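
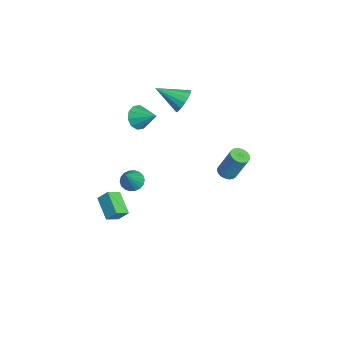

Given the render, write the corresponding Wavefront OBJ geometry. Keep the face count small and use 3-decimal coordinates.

v 3.416 -3.745 -1.862
v 2.165 -4.055 -1.219
v 3.602 -3.221 -1.245
v 2.351 -3.532 -0.603
v 3.809 -4.408 -1.417
v 2.558 -4.719 -0.775
v 3.995 -3.885 -0.801
v 2.744 -4.195 -0.158
v -3.442 -1.838 0.441
v -2.839 -1.994 -0.076
v -2.618 -0.962 1.139
v -3.099 -1.606 -0.255
v -3.49 -1.306 -0.168
v -3.863 -1.21 0.151
v -4.076 -1.353 0.581
v -4.046 -1.681 0.958
v -3.785 -2.069 1.137
v -3.394 -2.369 1.051
v -3.021 -2.466 0.731
v -2.809 -2.323 0.301
v -3.141 0.591 1.788
v -2.668 0.767 2.435
v -3.699 -0.871 2.592
v -3.01 0.942 2.518
v -3.381 1.037 2.433
v -3.697 1.03 2.201
v -3.886 0.923 1.874
v -3.904 0.739 1.527
v -3.747 0.522 1.241
v -3.452 0.321 1.079
v -3.085 0.181 1.08
v -2.731 0.136 1.243
v -2.471 0.195 1.531
v -2.364 0.344 1.878
v -2.435 0.551 2.204
v 1.661 -2.803 -0.372
v 2.149 -2.984 -0.778
v 2.739 -3.277 1.132
v 2.206 -2.7 -0.73
v 2.156 -2.437 -0.611
v 2.007 -2.246 -0.444
v 1.79 -2.165 -0.264
v 1.548 -2.211 -0.104
v 1.328 -2.374 0.002
v 1.174 -2.622 0.034
v 1.116 -2.906 -0.014
v 1.167 -3.169 -0.134
v 1.315 -3.36 -0.3
v 1.532 -3.441 -0.481
v 1.775 -3.395 -0.64
v 1.995 -3.232 -0.746
v -2.902 2.992 -4.465
v -2.34 2.822 -4.525
v -1.956 3.478 -2.795
v -2.518 3.648 -2.735
v -2.331 3.036 -4.609
v -1.948 3.693 -2.878
v -2.409 3.244 -4.67
v -2.026 3.9 -2.94
v -2.562 3.413 -4.7
v -2.179 4.07 -2.97
v -2.767 3.518 -4.695
v -2.383 4.175 -2.964
v -2.992 3.543 -4.654
v -2.608 4.2 -2.924
v -3.204 3.484 -4.585
v -2.82 4.141 -2.855
v -3.369 3.35 -4.498
v -2.985 4.007 -2.767
v -3.464 3.162 -4.405
v -3.08 3.818 -2.675
v -3.472 2.947 -4.322
v -3.089 3.604 -2.591
v -3.394 2.74 -4.26
v -3.011 3.396 -2.53
v -3.241 2.57 -4.23
v -2.858 3.227 -2.5
v -3.037 2.465 -4.236
v -2.653 3.122 -2.505
v -2.812 2.44 -4.276
v -2.428 3.097 -2.546
v -2.6 2.499 -4.345
v -2.216 3.156 -2.615
v -2.435 2.633 -4.433
v -2.051 3.29 -2.702
f 2 4 1
f 5 2 1
f 1 4 3
f 3 5 1
f 2 8 4
f 6 2 5
f 6 8 2
f 4 8 3
f 7 5 3
f 3 8 7
f 7 6 5
f 8 6 7
f 10 9 12
f 10 12 11
f 12 9 13
f 12 13 11
f 13 9 14
f 13 14 11
f 14 9 15
f 14 15 11
f 15 9 16
f 15 16 11
f 16 9 17
f 16 17 11
f 17 9 18
f 17 18 11
f 18 9 19
f 18 19 11
f 19 9 20
f 19 20 11
f 20 9 10
f 20 10 11
f 22 21 24
f 22 24 23
f 24 21 25
f 24 25 23
f 25 21 26
f 25 26 23
f 26 21 27
f 26 27 23
f 27 21 28
f 27 28 23
f 28 21 29
f 28 29 23
f 29 21 30
f 29 30 23
f 30 21 31
f 30 31 23
f 31 21 32
f 31 32 23
f 32 21 33
f 32 33 23
f 33 21 34
f 33 34 23
f 34 21 35
f 34 35 23
f 35 21 22
f 35 22 23
f 37 36 39
f 37 39 38
f 39 36 40
f 39 40 38
f 40 36 41
f 40 41 38
f 41 36 42
f 41 42 38
f 42 36 43
f 42 43 38
f 43 36 44
f 43 44 38
f 44 36 45
f 44 45 38
f 45 36 46
f 45 46 38
f 46 36 47
f 46 47 38
f 47 36 48
f 47 48 38
f 48 36 49
f 48 49 38
f 49 36 50
f 49 50 38
f 50 36 51
f 50 51 38
f 51 36 37
f 51 37 38
f 53 52 56
f 53 56 54
f 54 56 57
f 54 57 55
f 56 52 58
f 56 58 57
f 57 58 59
f 57 59 55
f 58 52 60
f 58 60 59
f 59 60 61
f 59 61 55
f 60 52 62
f 60 62 61
f 61 62 63
f 61 63 55
f 62 52 64
f 62 64 63
f 63 64 65
f 63 65 55
f 64 52 66
f 64 66 65
f 65 66 67
f 65 67 55
f 66 52 68
f 66 68 67
f 67 68 69
f 67 69 55
f 68 52 70
f 68 70 69
f 69 70 71
f 69 71 55
f 70 52 72
f 70 72 71
f 71 72 73
f 71 73 55
f 72 52 74
f 72 74 73
f 73 74 75
f 73 75 55
f 74 52 76
f 74 76 75
f 75 76 77
f 75 77 55
f 76 52 78
f 76 78 77
f 77 78 79
f 77 79 55
f 78 52 80
f 78 80 79
f 79 80 81
f 79 81 55
f 80 52 82
f 80 82 81
f 81 82 83
f 81 83 55
f 82 52 84
f 82 84 83
f 83 84 85
f 83 85 55
f 84 52 53
f 84 53 85
f 85 53 54
f 85 54 55



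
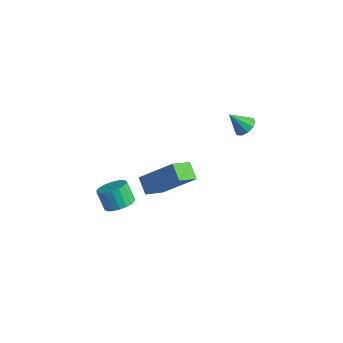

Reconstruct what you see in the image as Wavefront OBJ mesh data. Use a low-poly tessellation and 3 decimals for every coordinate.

v -1.769 3.067 -0.195
v -1.446 3.356 0.174
v -2.311 2.613 0.635
v -1.727 3.554 0.099
v -2.025 3.565 -0.089
v -2.225 3.387 -0.317
v -2.251 3.086 -0.499
v -2.093 2.778 -0.564
v -1.811 2.58 -0.489
v -1.514 2.569 -0.301
v -1.314 2.748 -0.073
v -1.288 3.048 0.109
v -3.508 -3.025 -2.494
v -3.065 -3.462 -2.174
v -3.609 -3.393 -1.326
v -4.052 -2.955 -1.646
v -2.94 -3.183 -2.116
v -3.484 -3.113 -1.269
v -2.927 -2.872 -2.134
v -3.472 -2.802 -1.286
v -3.03 -2.591 -2.223
v -3.574 -2.522 -1.375
v -3.227 -2.397 -2.365
v -3.771 -2.327 -1.517
v -3.48 -2.326 -2.533
v -4.024 -2.257 -1.685
v -3.738 -2.394 -2.693
v -4.282 -2.325 -1.845
v -3.951 -2.587 -2.814
v -4.495 -2.518 -1.966
v -4.076 -2.867 -2.871
v -4.62 -2.797 -2.024
v -4.088 -3.178 -2.854
v -4.633 -3.108 -2.006
v -3.986 -3.458 -2.765
v -4.53 -3.389 -1.917
v -3.789 -3.653 -2.623
v -4.333 -3.583 -1.775
v -3.536 -3.723 -2.455
v -4.08 -3.654 -1.607
v -3.278 -3.655 -2.295
v -3.822 -3.586 -1.447
v -3.625 -0.213 -3.893
v -3.651 -1.299 -3.217
v -4.331 0.111 -3.4
v -4.357 -0.975 -2.724
v -2.343 0.575 -2.576
v -2.369 -0.511 -1.9
v -3.049 0.899 -2.083
v -3.075 -0.187 -1.407
f 2 1 4
f 2 4 3
f 4 1 5
f 4 5 3
f 5 1 6
f 5 6 3
f 6 1 7
f 6 7 3
f 7 1 8
f 7 8 3
f 8 1 9
f 8 9 3
f 9 1 10
f 9 10 3
f 10 1 11
f 10 11 3
f 11 1 12
f 11 12 3
f 12 1 2
f 12 2 3
f 14 13 17
f 14 17 15
f 15 17 18
f 15 18 16
f 17 13 19
f 17 19 18
f 18 19 20
f 18 20 16
f 19 13 21
f 19 21 20
f 20 21 22
f 20 22 16
f 21 13 23
f 21 23 22
f 22 23 24
f 22 24 16
f 23 13 25
f 23 25 24
f 24 25 26
f 24 26 16
f 25 13 27
f 25 27 26
f 26 27 28
f 26 28 16
f 27 13 29
f 27 29 28
f 28 29 30
f 28 30 16
f 29 13 31
f 29 31 30
f 30 31 32
f 30 32 16
f 31 13 33
f 31 33 32
f 32 33 34
f 32 34 16
f 33 13 35
f 33 35 34
f 34 35 36
f 34 36 16
f 35 13 37
f 35 37 36
f 36 37 38
f 36 38 16
f 37 13 39
f 37 39 38
f 38 39 40
f 38 40 16
f 39 13 41
f 39 41 40
f 40 41 42
f 40 42 16
f 41 13 14
f 41 14 42
f 42 14 15
f 42 15 16
f 44 46 43
f 47 44 43
f 43 46 45
f 45 47 43
f 44 50 46
f 48 44 47
f 48 50 44
f 46 50 45
f 49 47 45
f 45 50 49
f 49 48 47
f 50 48 49



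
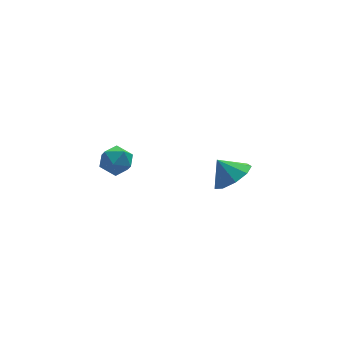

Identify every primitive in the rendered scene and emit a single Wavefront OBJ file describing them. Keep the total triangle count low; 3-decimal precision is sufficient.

v 3.276 -1.054 -1.933
v 4.181 -0.545 -1.676
v 2.704 -0.506 -1.007
v 3.795 -0.145 -2.152
v 3.166 -0.17 -2.525
v 2.589 -0.609 -2.622
v 2.333 -1.257 -2.396
v 2.519 -1.81 -1.954
v 3.059 -2.009 -1.502
v 3.701 -1.762 -1.252
v 4.144 -1.184 -1.321
v -2.309 -1.348 2.065
v -1.734 -1.841 1.675
v -3.326 -2.059 1.465
v -2.751 -2.552 1.075
v -2.855 -2.605 1.919
v -2.227 -2.165 2.29
v -2.833 -1.735 0.85
v -2.205 -1.295 1.221
v -2.058 -2.08 0.925
v -2.072 -2.618 1.585
v -2.988 -1.282 1.555
v -3.002 -1.82 2.215
f 2 1 4
f 2 4 3
f 4 1 5
f 4 5 3
f 5 1 6
f 5 6 3
f 6 1 7
f 6 7 3
f 7 1 8
f 7 8 3
f 8 1 9
f 8 9 3
f 9 1 10
f 9 10 3
f 10 1 11
f 10 11 3
f 11 1 2
f 11 2 3
f 12 23 17
f 12 17 13
f 12 13 19
f 12 19 22
f 12 22 23
f 13 17 21
f 17 23 16
f 23 22 14
f 22 19 18
f 19 13 20
f 15 21 16
f 15 16 14
f 15 14 18
f 15 18 20
f 15 20 21
f 16 21 17
f 14 16 23
f 18 14 22
f 20 18 19
f 21 20 13



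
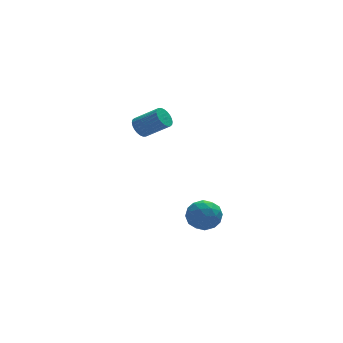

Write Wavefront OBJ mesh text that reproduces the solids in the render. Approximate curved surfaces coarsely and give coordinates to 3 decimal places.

v -2.215 3.446 0.935
v -1.849 3.273 0.377
v -0.678 2.56 1.366
v -1.045 2.734 1.925
v -1.748 3.516 0.433
v -0.577 2.804 1.422
v -1.718 3.749 0.565
v -0.547 3.036 1.554
v -1.764 3.935 0.754
v -0.593 3.223 1.743
v -1.878 4.047 0.97
v -0.708 3.335 1.959
v -2.044 4.068 1.181
v -0.874 3.355 2.17
v -2.236 3.994 1.355
v -1.066 3.281 2.344
v -2.425 3.837 1.465
v -1.254 3.124 2.454
v -2.582 3.62 1.494
v -1.411 2.907 2.483
v -2.683 3.376 1.438
v -1.512 2.664 2.427
v -2.713 3.144 1.306
v -1.542 2.431 2.295
v -2.667 2.957 1.117
v -1.496 2.245 2.106
v -2.552 2.845 0.901
v -1.382 2.133 1.89
v -2.386 2.825 0.69
v -1.216 2.112 1.679
v -2.194 2.899 0.516
v -1.024 2.186 1.505
v -2.006 3.056 0.406
v -0.835 2.343 1.395
v -1.271 -2.952 -2.252
v -0.745 -2.955 -1.39
v -1.055 -4.565 -2.39
v -0.529 -4.568 -1.528
v -1.522 -4.387 -1.513
v -1.656 -3.39 -1.428
v -0.144 -4.13 -2.352
v -0.278 -3.133 -2.267
v -0.049 -3.683 -1.452
v -0.9 -3.842 -0.934
v -0.9 -3.678 -2.846
v -1.751 -3.837 -2.328
v -1.027 -2.812 -1.809
v -0.773 -4.708 -1.971
v -1.356 -4.602 -1.962
v -1.047 -4.603 -1.456
v -1.562 -3.068 -1.831
v -1.253 -3.069 -1.324
v -1.71 -3.911 -1.397
v -0.547 -4.451 -2.456
v -0.238 -4.452 -1.949
v -0.753 -2.917 -2.324
v -0.444 -2.918 -1.818
v -0.09 -3.609 -2.383
v -0.309 -3.242 -1.339
v -0.182 -4.19 -1.42
v 0.044 -3.932 -1.904
v -0.034 -3.346 -1.854
v -0.809 -3.335 -1.034
v -0.682 -4.283 -1.115
v -1.266 -4.177 -1.106
v -1.344 -3.591 -1.056
v -0.4 -3.763 -1.07
v -1.118 -3.237 -2.665
v -0.991 -4.185 -2.746
v -0.456 -3.929 -2.724
v -0.534 -3.343 -2.674
v -1.618 -3.33 -2.36
v -1.491 -4.278 -2.441
v -1.766 -4.174 -1.926
v -1.844 -3.588 -1.876
v -1.4 -3.757 -2.71
f 2 1 5
f 2 5 3
f 3 5 6
f 3 6 4
f 5 1 7
f 5 7 6
f 6 7 8
f 6 8 4
f 7 1 9
f 7 9 8
f 8 9 10
f 8 10 4
f 9 1 11
f 9 11 10
f 10 11 12
f 10 12 4
f 11 1 13
f 11 13 12
f 12 13 14
f 12 14 4
f 13 1 15
f 13 15 14
f 14 15 16
f 14 16 4
f 15 1 17
f 15 17 16
f 16 17 18
f 16 18 4
f 17 1 19
f 17 19 18
f 18 19 20
f 18 20 4
f 19 1 21
f 19 21 20
f 20 21 22
f 20 22 4
f 21 1 23
f 21 23 22
f 22 23 24
f 22 24 4
f 23 1 25
f 23 25 24
f 24 25 26
f 24 26 4
f 25 1 27
f 25 27 26
f 26 27 28
f 26 28 4
f 27 1 29
f 27 29 28
f 28 29 30
f 28 30 4
f 29 1 31
f 29 31 30
f 30 31 32
f 30 32 4
f 31 1 33
f 31 33 32
f 32 33 34
f 32 34 4
f 33 1 2
f 33 2 34
f 34 2 3
f 34 3 4
f 35 72 51
f 72 46 75
f 51 75 40
f 72 75 51
f 35 51 47
f 51 40 52
f 47 52 36
f 51 52 47
f 35 47 56
f 47 36 57
f 56 57 42
f 47 57 56
f 35 56 68
f 56 42 71
f 68 71 45
f 56 71 68
f 35 68 72
f 68 45 76
f 72 76 46
f 68 76 72
f 36 52 63
f 52 40 66
f 63 66 44
f 52 66 63
f 40 75 53
f 75 46 74
f 53 74 39
f 75 74 53
f 46 76 73
f 76 45 69
f 73 69 37
f 76 69 73
f 45 71 70
f 71 42 58
f 70 58 41
f 71 58 70
f 42 57 62
f 57 36 59
f 62 59 43
f 57 59 62
f 38 64 50
f 64 44 65
f 50 65 39
f 64 65 50
f 38 50 48
f 50 39 49
f 48 49 37
f 50 49 48
f 38 48 55
f 48 37 54
f 55 54 41
f 48 54 55
f 38 55 60
f 55 41 61
f 60 61 43
f 55 61 60
f 38 60 64
f 60 43 67
f 64 67 44
f 60 67 64
f 39 65 53
f 65 44 66
f 53 66 40
f 65 66 53
f 37 49 73
f 49 39 74
f 73 74 46
f 49 74 73
f 41 54 70
f 54 37 69
f 70 69 45
f 54 69 70
f 43 61 62
f 61 41 58
f 62 58 42
f 61 58 62
f 44 67 63
f 67 43 59
f 63 59 36
f 67 59 63



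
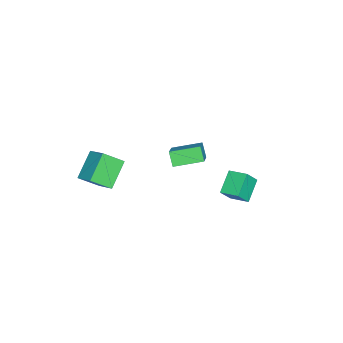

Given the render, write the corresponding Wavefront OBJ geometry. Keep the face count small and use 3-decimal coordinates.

v -4.163 -2.089 -0.95
v -2.677 -1.729 0.108
v -4.868 -0.383 -0.539
v -3.381 -0.024 0.519
v -3.659 -1.676 -1.799
v -2.172 -1.317 -0.741
v -4.363 0.029 -1.388
v -2.877 0.389 -0.33
v 2.476 -4.591 3.943
v 3.207 -3.537 4.701
v 1.907 -3.542 3.034
v 2.639 -2.488 3.791
v 3.981 -4.792 2.769
v 4.713 -3.738 3.526
v 3.413 -3.743 1.859
v 4.144 -2.689 2.617
v -0.573 2.738 -0.98
v -1.896 2.832 -0.103
v -0.283 3.913 -0.668
v -1.606 4.008 0.208
v 0.066 2.312 0.032
v -1.257 2.407 0.908
v 0.356 3.488 0.343
v -0.967 3.582 1.22
f 2 4 1
f 5 2 1
f 1 4 3
f 3 5 1
f 2 8 4
f 6 2 5
f 6 8 2
f 4 8 3
f 7 5 3
f 3 8 7
f 7 6 5
f 8 6 7
f 10 12 9
f 13 10 9
f 9 12 11
f 11 13 9
f 10 16 12
f 14 10 13
f 14 16 10
f 12 16 11
f 15 13 11
f 11 16 15
f 15 14 13
f 16 14 15
f 18 20 17
f 21 18 17
f 17 20 19
f 19 21 17
f 18 24 20
f 22 18 21
f 22 24 18
f 20 24 19
f 23 21 19
f 19 24 23
f 23 22 21
f 24 22 23



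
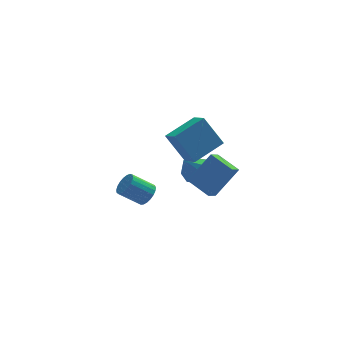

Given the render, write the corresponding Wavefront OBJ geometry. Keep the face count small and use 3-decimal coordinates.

v 1.089 1.836 -1.503
v 1.731 2.173 -0.953
v 0.111 0.884 0.223
v 1.188 2.603 -1.023
v 0.587 2.584 -1.375
v 0.28 2.126 -1.801
v 0.447 1.499 -2.053
v 0.991 1.069 -1.982
v 1.592 1.088 -1.63
v 1.898 1.546 -1.204
v 1.129 -1.898 -0.808
v 0.589 -2.45 -0.307
v 0.319 -0.677 -0.336
v -0.221 -1.228 0.165
v 2.441 -1.672 0.855
v 1.901 -2.223 1.356
v 1.631 -0.45 1.327
v 1.091 -1.002 1.828
v -1.318 3.376 -4.207
v -0.841 3.601 -3.66
v -2.064 3.829 -2.686
v -2.542 3.604 -3.233
v -0.907 3.874 -3.806
v -2.13 4.102 -2.833
v -1.044 4.06 -4.022
v -2.267 4.288 -3.048
v -1.228 4.128 -4.269
v -2.451 4.356 -3.295
v -1.428 4.066 -4.506
v -2.651 4.294 -3.532
v -1.609 3.885 -4.691
v -2.832 4.113 -3.717
v -1.74 3.615 -4.792
v -2.963 3.843 -3.818
v -1.798 3.305 -4.792
v -3.021 3.533 -3.818
v -1.773 3.006 -4.691
v -2.996 3.234 -3.717
v -1.669 2.772 -4.506
v -2.892 3 -3.532
v -1.505 2.642 -4.27
v -2.728 2.87 -3.296
v -1.309 2.639 -4.022
v -2.532 2.867 -3.048
v -1.114 2.763 -3.807
v -2.337 2.991 -2.833
v -0.954 2.994 -3.66
v -2.178 3.222 -2.686
v -0.858 3.29 -3.608
v -2.081 3.518 -2.635
v -0.847 -0.993 3.554
v 0.914 -0.19 4.166
v -1.107 0.029 2.96
v 0.655 0.832 3.572
v 0.045 -1.712 1.928
v 1.807 -0.909 2.54
v -0.214 -0.69 1.334
v 1.547 0.113 1.946
f 2 1 4
f 2 4 3
f 4 1 5
f 4 5 3
f 5 1 6
f 5 6 3
f 6 1 7
f 6 7 3
f 7 1 8
f 7 8 3
f 8 1 9
f 8 9 3
f 9 1 10
f 9 10 3
f 10 1 2
f 10 2 3
f 12 14 11
f 15 12 11
f 11 14 13
f 13 15 11
f 12 18 14
f 16 12 15
f 16 18 12
f 14 18 13
f 17 15 13
f 13 18 17
f 17 16 15
f 18 16 17
f 20 19 23
f 20 23 21
f 21 23 24
f 21 24 22
f 23 19 25
f 23 25 24
f 24 25 26
f 24 26 22
f 25 19 27
f 25 27 26
f 26 27 28
f 26 28 22
f 27 19 29
f 27 29 28
f 28 29 30
f 28 30 22
f 29 19 31
f 29 31 30
f 30 31 32
f 30 32 22
f 31 19 33
f 31 33 32
f 32 33 34
f 32 34 22
f 33 19 35
f 33 35 34
f 34 35 36
f 34 36 22
f 35 19 37
f 35 37 36
f 36 37 38
f 36 38 22
f 37 19 39
f 37 39 38
f 38 39 40
f 38 40 22
f 39 19 41
f 39 41 40
f 40 41 42
f 40 42 22
f 41 19 43
f 41 43 42
f 42 43 44
f 42 44 22
f 43 19 45
f 43 45 44
f 44 45 46
f 44 46 22
f 45 19 47
f 45 47 46
f 46 47 48
f 46 48 22
f 47 19 49
f 47 49 48
f 48 49 50
f 48 50 22
f 49 19 20
f 49 20 50
f 50 20 21
f 50 21 22
f 52 54 51
f 55 52 51
f 51 54 53
f 53 55 51
f 52 58 54
f 56 52 55
f 56 58 52
f 54 58 53
f 57 55 53
f 53 58 57
f 57 56 55
f 58 56 57



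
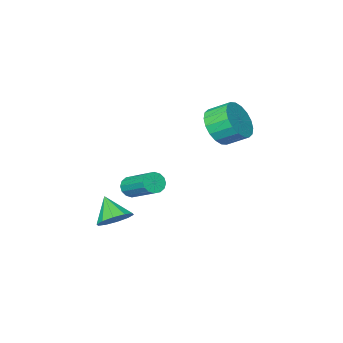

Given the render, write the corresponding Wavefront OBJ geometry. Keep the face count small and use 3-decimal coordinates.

v -3.447 3.098 0.911
v -2.739 3.127 1.616
v -3.345 3.871 2.194
v -4.053 3.842 1.489
v -2.612 3.449 1.336
v -3.218 4.192 1.914
v -2.651 3.701 0.971
v -3.257 4.444 1.549
v -2.847 3.834 0.594
v -3.454 4.577 1.172
v -3.163 3.821 0.28
v -3.769 4.564 0.859
v -3.534 3.665 0.091
v -4.14 4.408 0.669
v -3.888 3.396 0.065
v -4.495 4.14 0.643
v -4.155 3.069 0.206
v -4.761 3.813 0.784
v -4.282 2.748 0.486
v -4.888 3.491 1.064
v -4.243 2.496 0.851
v -4.849 3.239 1.429
v -4.046 2.363 1.228
v -4.653 3.106 1.806
v -3.731 2.376 1.541
v -4.337 3.119 2.12
v -3.36 2.532 1.731
v -3.966 3.275 2.309
v -3.005 2.8 1.757
v -3.612 3.544 2.335
v -0.406 1.21 -2.637
v -0.231 1.495 -3.086
v -0.358 3.075 -2.132
v -0.534 2.79 -1.683
v -0.52 1.487 -3.111
v -0.647 3.067 -2.156
v -0.778 1.404 -3.008
v -0.905 2.984 -2.054
v -0.937 1.27 -2.806
v -1.064 2.849 -1.852
v -0.953 1.119 -2.559
v -1.081 2.699 -1.605
v -0.823 0.993 -2.333
v -0.951 2.573 -1.379
v -0.582 0.925 -2.188
v -0.709 2.505 -1.234
v -0.293 0.933 -2.164
v -0.42 2.513 -1.209
v -0.035 1.016 -2.266
v -0.162 2.596 -1.312
v 0.124 1.151 -2.468
v -0.003 2.73 -1.514
v 0.141 1.301 -2.715
v 0.013 2.881 -1.761
v 0.011 1.427 -2.941
v -0.117 3.007 -1.987
v 0.697 1.672 -4.058
v 1.262 1.215 -4.479
v 0.663 0.748 -3.102
v 1.519 1.535 -4.161
v 1.462 1.907 -3.804
v 1.112 2.19 -3.543
v 0.604 2.274 -3.48
v 0.131 2.128 -3.637
v -0.126 1.808 -3.955
v -0.068 1.436 -4.313
v 0.281 1.154 -4.573
v 0.79 1.07 -4.636
f 2 1 5
f 2 5 3
f 3 5 6
f 3 6 4
f 5 1 7
f 5 7 6
f 6 7 8
f 6 8 4
f 7 1 9
f 7 9 8
f 8 9 10
f 8 10 4
f 9 1 11
f 9 11 10
f 10 11 12
f 10 12 4
f 11 1 13
f 11 13 12
f 12 13 14
f 12 14 4
f 13 1 15
f 13 15 14
f 14 15 16
f 14 16 4
f 15 1 17
f 15 17 16
f 16 17 18
f 16 18 4
f 17 1 19
f 17 19 18
f 18 19 20
f 18 20 4
f 19 1 21
f 19 21 20
f 20 21 22
f 20 22 4
f 21 1 23
f 21 23 22
f 22 23 24
f 22 24 4
f 23 1 25
f 23 25 24
f 24 25 26
f 24 26 4
f 25 1 27
f 25 27 26
f 26 27 28
f 26 28 4
f 27 1 29
f 27 29 28
f 28 29 30
f 28 30 4
f 29 1 2
f 29 2 30
f 30 2 3
f 30 3 4
f 32 31 35
f 32 35 33
f 33 35 36
f 33 36 34
f 35 31 37
f 35 37 36
f 36 37 38
f 36 38 34
f 37 31 39
f 37 39 38
f 38 39 40
f 38 40 34
f 39 31 41
f 39 41 40
f 40 41 42
f 40 42 34
f 41 31 43
f 41 43 42
f 42 43 44
f 42 44 34
f 43 31 45
f 43 45 44
f 44 45 46
f 44 46 34
f 45 31 47
f 45 47 46
f 46 47 48
f 46 48 34
f 47 31 49
f 47 49 48
f 48 49 50
f 48 50 34
f 49 31 51
f 49 51 50
f 50 51 52
f 50 52 34
f 51 31 53
f 51 53 52
f 52 53 54
f 52 54 34
f 53 31 55
f 53 55 54
f 54 55 56
f 54 56 34
f 55 31 32
f 55 32 56
f 56 32 33
f 56 33 34
f 58 57 60
f 58 60 59
f 60 57 61
f 60 61 59
f 61 57 62
f 61 62 59
f 62 57 63
f 62 63 59
f 63 57 64
f 63 64 59
f 64 57 65
f 64 65 59
f 65 57 66
f 65 66 59
f 66 57 67
f 66 67 59
f 67 57 68
f 67 68 59
f 68 57 58
f 68 58 59



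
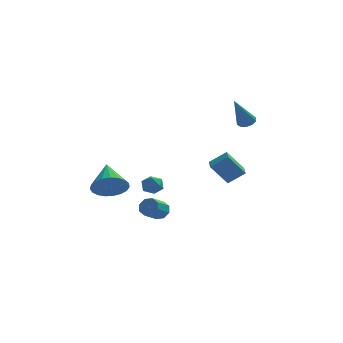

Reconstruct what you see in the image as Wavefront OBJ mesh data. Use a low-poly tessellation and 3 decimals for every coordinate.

v 2.85 1.943 -2.46
v 1.849 1.865 -1.15
v 2.81 2.852 -2.436
v 1.81 2.774 -1.126
v 3.85 1.966 -1.694
v 2.85 1.888 -0.384
v 3.811 2.875 -1.67
v 2.81 2.797 -0.36
v -3.691 -3.61 -0.355
v -3.105 -3.111 -1.084
v -3.889 -1.93 0.635
v -3.513 -3.064 -1.246
v -3.951 -3.112 -1.253
v -4.344 -3.245 -1.105
v -4.624 -3.442 -0.828
v -4.743 -3.668 -0.468
v -4.68 -3.883 -0.089
v -4.445 -4.052 0.244
v -4.081 -4.144 0.474
v -3.648 -4.144 0.56
v -3.224 -4.051 0.488
v -2.879 -3.883 0.271
v -2.675 -3.667 -0.055
v -2.647 -3.441 -0.433
v -2.799 -3.244 -0.797
v -2.015 0.424 -1.631
v -1.505 0.873 -1.446
v -1.315 -0.053 -2.394
v -0.805 0.396 -2.209
v -1.013 -0.106 -1.76
v -1.446 0.189 -1.288
v -1.374 0.631 -2.552
v -1.807 0.926 -2.08
v -1.109 1.001 -2.014
v -0.886 0.546 -1.525
v -1.934 0.274 -2.315
v -1.711 -0.181 -1.826
v -1.001 0.258 -3.842
v -0.788 0.528 -3.291
v -1.427 -0.287 -2.646
v -1.639 -0.558 -3.198
v -1.212 0.732 -3.452
v -1.851 -0.083 -2.807
v -1.512 0.659 -3.842
v -2.151 -0.157 -3.197
v -1.512 0.35 -4.232
v -2.151 -0.465 -3.588
v -1.213 -0.013 -4.394
v -1.852 -0.828 -3.749
v -0.789 -0.217 -4.233
v -1.428 -1.032 -3.588
v -0.489 -0.143 -3.843
v -1.128 -0.959 -3.198
v -0.489 0.165 -3.452
v -1.128 -0.65 -2.808
v 3.992 4.049 1.602
v 4.348 4.426 1.903
v 3.228 3.271 3.478
v 4.025 4.597 1.842
v 3.689 4.559 1.69
v 3.469 4.326 1.504
v 3.448 3.987 1.355
v 3.636 3.671 1.3
v 3.959 3.5 1.361
v 4.295 3.538 1.514
v 4.515 3.771 1.7
v 4.535 4.11 1.848
f 2 4 1
f 5 2 1
f 1 4 3
f 3 5 1
f 2 8 4
f 6 2 5
f 6 8 2
f 4 8 3
f 7 5 3
f 3 8 7
f 7 6 5
f 8 6 7
f 10 9 12
f 10 12 11
f 12 9 13
f 12 13 11
f 13 9 14
f 13 14 11
f 14 9 15
f 14 15 11
f 15 9 16
f 15 16 11
f 16 9 17
f 16 17 11
f 17 9 18
f 17 18 11
f 18 9 19
f 18 19 11
f 19 9 20
f 19 20 11
f 20 9 21
f 20 21 11
f 21 9 22
f 21 22 11
f 22 9 23
f 22 23 11
f 23 9 24
f 23 24 11
f 24 9 25
f 24 25 11
f 25 9 10
f 25 10 11
f 26 37 31
f 26 31 27
f 26 27 33
f 26 33 36
f 26 36 37
f 27 31 35
f 31 37 30
f 37 36 28
f 36 33 32
f 33 27 34
f 29 35 30
f 29 30 28
f 29 28 32
f 29 32 34
f 29 34 35
f 30 35 31
f 28 30 37
f 32 28 36
f 34 32 33
f 35 34 27
f 39 38 42
f 39 42 40
f 40 42 43
f 40 43 41
f 42 38 44
f 42 44 43
f 43 44 45
f 43 45 41
f 44 38 46
f 44 46 45
f 45 46 47
f 45 47 41
f 46 38 48
f 46 48 47
f 47 48 49
f 47 49 41
f 48 38 50
f 48 50 49
f 49 50 51
f 49 51 41
f 50 38 52
f 50 52 51
f 51 52 53
f 51 53 41
f 52 38 54
f 52 54 53
f 53 54 55
f 53 55 41
f 54 38 39
f 54 39 55
f 55 39 40
f 55 40 41
f 57 56 59
f 57 59 58
f 59 56 60
f 59 60 58
f 60 56 61
f 60 61 58
f 61 56 62
f 61 62 58
f 62 56 63
f 62 63 58
f 63 56 64
f 63 64 58
f 64 56 65
f 64 65 58
f 65 56 66
f 65 66 58
f 66 56 67
f 66 67 58
f 67 56 57
f 67 57 58



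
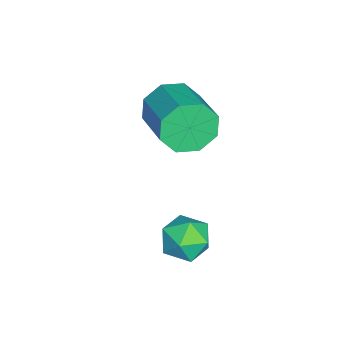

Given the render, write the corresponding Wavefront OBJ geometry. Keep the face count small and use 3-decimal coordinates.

v -0.488 1.22 -2.876
v -0.153 1.293 -3.467
v 0.013 0.247 -2.713
v 0.348 0.32 -3.304
v 0.497 0.726 -2.775
v 0.187 1.327 -2.876
v -0.327 0.213 -3.304
v -0.637 0.814 -3.405
v -0.054 0.67 -3.732
v 0.455 0.988 -3.405
v -0.595 0.552 -2.775
v -0.086 0.87 -2.448
v -3.027 -0.096 -1.066
v -2.66 -0.353 -1.68
v -1.447 0.3 -1.229
v -1.813 0.556 -0.614
v -2.907 0.166 -1.769
v -1.693 0.819 -1.317
v -3.223 0.532 -1.446
v -2.01 1.185 -0.994
v -3.425 0.529 -0.9
v -2.212 1.182 -0.449
v -3.393 0.16 -0.451
v -2.18 0.813 -0
v -3.147 -0.359 -0.363
v -1.933 0.294 0.089
v -2.83 -0.725 -0.686
v -1.617 -0.072 -0.234
v -2.628 -0.722 -1.231
v -1.415 -0.069 -0.78
f 1 12 6
f 1 6 2
f 1 2 8
f 1 8 11
f 1 11 12
f 2 6 10
f 6 12 5
f 12 11 3
f 11 8 7
f 8 2 9
f 4 10 5
f 4 5 3
f 4 3 7
f 4 7 9
f 4 9 10
f 5 10 6
f 3 5 12
f 7 3 11
f 9 7 8
f 10 9 2
f 14 13 17
f 14 17 15
f 15 17 18
f 15 18 16
f 17 13 19
f 17 19 18
f 18 19 20
f 18 20 16
f 19 13 21
f 19 21 20
f 20 21 22
f 20 22 16
f 21 13 23
f 21 23 22
f 22 23 24
f 22 24 16
f 23 13 25
f 23 25 24
f 24 25 26
f 24 26 16
f 25 13 27
f 25 27 26
f 26 27 28
f 26 28 16
f 27 13 29
f 27 29 28
f 28 29 30
f 28 30 16
f 29 13 14
f 29 14 30
f 30 14 15
f 30 15 16



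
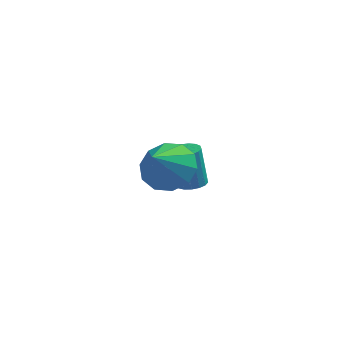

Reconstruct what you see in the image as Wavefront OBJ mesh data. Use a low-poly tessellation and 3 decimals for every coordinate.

v -0.056 3.194 -4.323
v 0.456 2.946 -4.208
v 0.187 3.138 -2.602
v -0.324 3.386 -2.717
v 0.516 3.216 -4.23
v 0.248 3.408 -2.624
v 0.446 3.481 -4.274
v 0.177 3.673 -2.667
v 0.26 3.68 -4.328
v -0.008 3.872 -2.722
v 0.003 3.768 -4.382
v -0.266 3.96 -2.776
v -0.269 3.724 -4.422
v -0.537 3.916 -2.816
v -0.491 3.559 -4.44
v -0.76 3.751 -2.833
v -0.614 3.31 -4.43
v -0.882 3.502 -2.824
v -0.608 3.035 -4.397
v -0.877 3.227 -2.79
v -0.477 2.796 -4.346
v -0.745 2.988 -2.74
v -0.248 2.648 -4.29
v -0.517 2.84 -2.684
v 0.024 2.625 -4.242
v -0.245 2.817 -2.635
v 0.278 2.733 -4.212
v 0.01 2.925 -2.606
v -0.319 -0.624 -0.92
v 0.511 -0.371 -0.403
v -0.701 -1.656 0.2
v 0.047 0.003 -0.218
v -0.557 0.137 -0.301
v -1.07 -0.019 -0.62
v -1.296 -0.407 -1.054
v -1.149 -0.878 -1.437
v -0.685 -1.251 -1.622
v -0.081 -1.386 -1.54
v 0.432 -1.229 -1.22
v 0.659 -0.842 -0.786
f 2 1 5
f 2 5 3
f 3 5 6
f 3 6 4
f 5 1 7
f 5 7 6
f 6 7 8
f 6 8 4
f 7 1 9
f 7 9 8
f 8 9 10
f 8 10 4
f 9 1 11
f 9 11 10
f 10 11 12
f 10 12 4
f 11 1 13
f 11 13 12
f 12 13 14
f 12 14 4
f 13 1 15
f 13 15 14
f 14 15 16
f 14 16 4
f 15 1 17
f 15 17 16
f 16 17 18
f 16 18 4
f 17 1 19
f 17 19 18
f 18 19 20
f 18 20 4
f 19 1 21
f 19 21 20
f 20 21 22
f 20 22 4
f 21 1 23
f 21 23 22
f 22 23 24
f 22 24 4
f 23 1 25
f 23 25 24
f 24 25 26
f 24 26 4
f 25 1 27
f 25 27 26
f 26 27 28
f 26 28 4
f 27 1 2
f 27 2 28
f 28 2 3
f 28 3 4
f 30 29 32
f 30 32 31
f 32 29 33
f 32 33 31
f 33 29 34
f 33 34 31
f 34 29 35
f 34 35 31
f 35 29 36
f 35 36 31
f 36 29 37
f 36 37 31
f 37 29 38
f 37 38 31
f 38 29 39
f 38 39 31
f 39 29 40
f 39 40 31
f 40 29 30
f 40 30 31



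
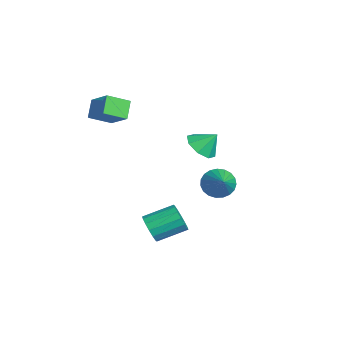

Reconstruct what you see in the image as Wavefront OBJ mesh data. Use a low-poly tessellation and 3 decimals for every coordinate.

v -0.611 1.561 1.441
v 0.209 1.721 1.056
v -0.349 2.279 2.299
v -0.285 2.169 0.832
v -0.971 2.261 0.965
v -1.446 1.942 1.376
v -1.431 1.4 1.825
v -0.937 0.952 2.049
v -0.251 0.861 1.917
v 0.224 1.179 1.505
v 2.413 -1.613 -2
v 2.805 -1.884 -1.37
v 2.84 -0.399 -0.751
v 2.447 -0.127 -1.38
v 3.095 -1.779 -1.638
v 3.13 -0.294 -1.019
v 3.202 -1.63 -2.004
v 3.237 -0.144 -1.385
v 3.098 -1.476 -2.368
v 3.133 0.01 -1.749
v 2.81 -1.358 -2.633
v 2.845 0.128 -2.014
v 2.415 -1.309 -2.729
v 2.45 0.177 -2.11
v 2.02 -1.341 -2.629
v 2.055 0.144 -2.01
v 1.73 -1.446 -2.361
v 1.765 0.039 -1.742
v 1.623 -1.596 -1.995
v 1.658 -0.11 -1.376
v 1.727 -1.75 -1.631
v 1.762 -0.264 -1.012
v 2.015 -1.868 -1.366
v 2.05 -0.382 -0.747
v 2.41 -1.917 -1.27
v 2.445 -0.431 -0.651
v -3.366 3.139 -2.987
v -2.897 2.886 -3.725
v -1.814 3.001 -1.953
v -2.858 3.262 -3.732
v -2.908 3.617 -3.611
v -3.036 3.89 -3.382
v -3.222 4.032 -3.084
v -3.433 4.02 -2.77
v -3.632 3.856 -2.494
v -3.785 3.567 -2.302
v -3.865 3.205 -2.229
v -3.86 2.831 -2.288
v -3.769 2.51 -2.467
v -3.608 2.298 -2.736
v -3.405 2.232 -3.048
v -3.196 2.322 -3.351
v -3.016 2.553 -3.59
v -4.63 -2.952 3.044
v -3.467 -2.406 3.893
v -4.753 -1.768 2.451
v -3.589 -1.222 3.3
v -3.891 -3.278 2.24
v -2.727 -2.732 3.089
v -4.013 -2.094 1.647
v -2.85 -1.548 2.496
f 2 1 4
f 2 4 3
f 4 1 5
f 4 5 3
f 5 1 6
f 5 6 3
f 6 1 7
f 6 7 3
f 7 1 8
f 7 8 3
f 8 1 9
f 8 9 3
f 9 1 10
f 9 10 3
f 10 1 2
f 10 2 3
f 12 11 15
f 12 15 13
f 13 15 16
f 13 16 14
f 15 11 17
f 15 17 16
f 16 17 18
f 16 18 14
f 17 11 19
f 17 19 18
f 18 19 20
f 18 20 14
f 19 11 21
f 19 21 20
f 20 21 22
f 20 22 14
f 21 11 23
f 21 23 22
f 22 23 24
f 22 24 14
f 23 11 25
f 23 25 24
f 24 25 26
f 24 26 14
f 25 11 27
f 25 27 26
f 26 27 28
f 26 28 14
f 27 11 29
f 27 29 28
f 28 29 30
f 28 30 14
f 29 11 31
f 29 31 30
f 30 31 32
f 30 32 14
f 31 11 33
f 31 33 32
f 32 33 34
f 32 34 14
f 33 11 35
f 33 35 34
f 34 35 36
f 34 36 14
f 35 11 12
f 35 12 36
f 36 12 13
f 36 13 14
f 38 37 40
f 38 40 39
f 40 37 41
f 40 41 39
f 41 37 42
f 41 42 39
f 42 37 43
f 42 43 39
f 43 37 44
f 43 44 39
f 44 37 45
f 44 45 39
f 45 37 46
f 45 46 39
f 46 37 47
f 46 47 39
f 47 37 48
f 47 48 39
f 48 37 49
f 48 49 39
f 49 37 50
f 49 50 39
f 50 37 51
f 50 51 39
f 51 37 52
f 51 52 39
f 52 37 53
f 52 53 39
f 53 37 38
f 53 38 39
f 55 57 54
f 58 55 54
f 54 57 56
f 56 58 54
f 55 61 57
f 59 55 58
f 59 61 55
f 57 61 56
f 60 58 56
f 56 61 60
f 60 59 58
f 61 59 60



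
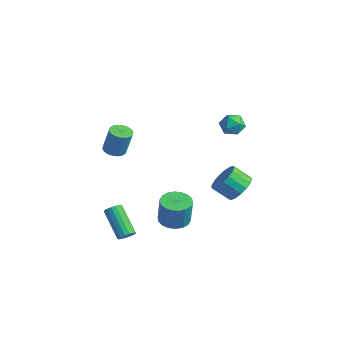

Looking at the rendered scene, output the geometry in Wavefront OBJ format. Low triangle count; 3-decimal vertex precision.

v 1.175 -0.253 -3.772
v 2.127 -0.288 -3.958
v 2.476 -0.382 -2.154
v 1.525 -0.347 -1.968
v 2.052 0.135 -3.922
v 2.401 0.041 -2.117
v 1.803 0.482 -3.855
v 2.152 0.388 -2.051
v 1.43 0.683 -3.773
v 1.779 0.589 -1.969
v 1.007 0.699 -3.69
v 1.356 0.605 -1.886
v 0.617 0.526 -3.623
v 0.966 0.432 -1.819
v 0.337 0.199 -3.586
v 0.687 0.105 -1.782
v 0.224 -0.218 -3.586
v 0.573 -0.312 -1.782
v 0.299 -0.641 -3.623
v 0.648 -0.735 -1.818
v 0.548 -0.988 -3.689
v 0.897 -1.082 -1.885
v 0.921 -1.189 -3.771
v 1.27 -1.283 -1.967
v 1.344 -1.205 -3.854
v 1.693 -1.299 -2.05
v 1.734 -1.032 -3.921
v 2.083 -1.126 -2.117
v 2.013 -0.705 -3.958
v 2.363 -0.799 -2.154
v 1.605 4.254 -2.621
v 2.236 3.428 -2.772
v 1.465 2.679 -1.89
v 0.835 3.506 -1.739
v 2.445 3.67 -2.384
v 1.674 2.921 -1.502
v 2.461 4.045 -2.05
v 1.691 3.297 -1.168
v 2.282 4.469 -1.847
v 1.511 3.72 -0.966
v 1.948 4.843 -1.822
v 1.177 4.094 -0.94
v 1.535 5.083 -1.979
v 0.764 4.334 -1.097
v 1.138 5.132 -2.284
v 0.367 4.383 -1.402
v 0.848 4.981 -2.665
v 0.078 4.232 -1.784
v 0.732 4.663 -3.037
v -0.038 3.914 -2.155
v 0.816 4.252 -3.313
v 0.045 3.503 -2.431
v 1.08 3.841 -3.431
v 0.31 3.092 -2.549
v 1.465 3.525 -3.363
v 0.695 2.776 -2.481
v 1.882 3.376 -3.125
v 1.112 2.627 -2.243
v 1.898 -4.049 -3.286
v 2.196 -4.363 -2.914
v 0.58 -4.224 -1.503
v 0.282 -3.911 -1.874
v 2.268 -4.106 -2.856
v 0.653 -3.968 -1.445
v 2.256 -3.837 -2.897
v 0.64 -3.698 -1.485
v 2.162 -3.616 -3.026
v 0.546 -3.477 -1.615
v 2.007 -3.494 -3.215
v 0.391 -3.356 -1.804
v 1.827 -3.5 -3.421
v 0.212 -3.361 -2.009
v 1.664 -3.631 -3.595
v 0.048 -3.493 -2.183
v 1.554 -3.859 -3.698
v -0.062 -3.72 -2.287
v 1.523 -4.13 -3.707
v -0.093 -3.991 -2.296
v 1.577 -4.382 -3.62
v -0.038 -4.243 -2.208
v 1.706 -4.558 -3.456
v 0.09 -4.42 -2.044
v 1.878 -4.618 -3.253
v 0.262 -4.479 -1.841
v 2.055 -4.547 -3.057
v 0.439 -4.409 -1.646
v 1.953 3.713 3.657
v 2.398 3.554 4.353
v 2.282 2.486 3.167
v 2.727 2.327 3.863
v 1.888 2.375 3.902
v 1.685 3.133 4.205
v 2.995 2.907 3.315
v 2.792 3.665 3.618
v 3.042 3.056 4.141
v 2.358 2.727 4.504
v 2.322 3.313 3.016
v 1.638 2.984 3.379
v -1.094 -2.866 1.998
v -0.562 -3.33 1.922
v -0.134 -3.117 3.605
v -0.666 -2.654 3.682
v -0.425 -3.054 1.852
v 0.003 -2.841 3.536
v -0.42 -2.741 1.811
v 0.007 -2.528 3.495
v -0.549 -2.452 1.808
v -0.122 -2.24 3.491
v -0.786 -2.246 1.842
v -0.359 -2.033 3.525
v -1.084 -2.162 1.907
v -0.656 -1.95 3.59
v -1.384 -2.218 1.99
v -0.956 -2.005 3.673
v -1.626 -2.403 2.075
v -1.198 -2.19 3.758
v -1.763 -2.679 2.144
v -1.335 -2.466 3.828
v -1.767 -2.992 2.185
v -1.34 -2.779 3.869
v -1.638 -3.28 2.189
v -1.211 -3.068 3.872
v -1.401 -3.487 2.155
v -0.974 -3.274 3.838
v -1.104 -3.57 2.09
v -0.676 -3.358 3.773
v -0.804 -3.515 2.007
v -0.376 -3.302 3.69
f 2 1 5
f 2 5 3
f 3 5 6
f 3 6 4
f 5 1 7
f 5 7 6
f 6 7 8
f 6 8 4
f 7 1 9
f 7 9 8
f 8 9 10
f 8 10 4
f 9 1 11
f 9 11 10
f 10 11 12
f 10 12 4
f 11 1 13
f 11 13 12
f 12 13 14
f 12 14 4
f 13 1 15
f 13 15 14
f 14 15 16
f 14 16 4
f 15 1 17
f 15 17 16
f 16 17 18
f 16 18 4
f 17 1 19
f 17 19 18
f 18 19 20
f 18 20 4
f 19 1 21
f 19 21 20
f 20 21 22
f 20 22 4
f 21 1 23
f 21 23 22
f 22 23 24
f 22 24 4
f 23 1 25
f 23 25 24
f 24 25 26
f 24 26 4
f 25 1 27
f 25 27 26
f 26 27 28
f 26 28 4
f 27 1 29
f 27 29 28
f 28 29 30
f 28 30 4
f 29 1 2
f 29 2 30
f 30 2 3
f 30 3 4
f 32 31 35
f 32 35 33
f 33 35 36
f 33 36 34
f 35 31 37
f 35 37 36
f 36 37 38
f 36 38 34
f 37 31 39
f 37 39 38
f 38 39 40
f 38 40 34
f 39 31 41
f 39 41 40
f 40 41 42
f 40 42 34
f 41 31 43
f 41 43 42
f 42 43 44
f 42 44 34
f 43 31 45
f 43 45 44
f 44 45 46
f 44 46 34
f 45 31 47
f 45 47 46
f 46 47 48
f 46 48 34
f 47 31 49
f 47 49 48
f 48 49 50
f 48 50 34
f 49 31 51
f 49 51 50
f 50 51 52
f 50 52 34
f 51 31 53
f 51 53 52
f 52 53 54
f 52 54 34
f 53 31 55
f 53 55 54
f 54 55 56
f 54 56 34
f 55 31 57
f 55 57 56
f 56 57 58
f 56 58 34
f 57 31 32
f 57 32 58
f 58 32 33
f 58 33 34
f 60 59 63
f 60 63 61
f 61 63 64
f 61 64 62
f 63 59 65
f 63 65 64
f 64 65 66
f 64 66 62
f 65 59 67
f 65 67 66
f 66 67 68
f 66 68 62
f 67 59 69
f 67 69 68
f 68 69 70
f 68 70 62
f 69 59 71
f 69 71 70
f 70 71 72
f 70 72 62
f 71 59 73
f 71 73 72
f 72 73 74
f 72 74 62
f 73 59 75
f 73 75 74
f 74 75 76
f 74 76 62
f 75 59 77
f 75 77 76
f 76 77 78
f 76 78 62
f 77 59 79
f 77 79 78
f 78 79 80
f 78 80 62
f 79 59 81
f 79 81 80
f 80 81 82
f 80 82 62
f 81 59 83
f 81 83 82
f 82 83 84
f 82 84 62
f 83 59 85
f 83 85 84
f 84 85 86
f 84 86 62
f 85 59 60
f 85 60 86
f 86 60 61
f 86 61 62
f 87 98 92
f 87 92 88
f 87 88 94
f 87 94 97
f 87 97 98
f 88 92 96
f 92 98 91
f 98 97 89
f 97 94 93
f 94 88 95
f 90 96 91
f 90 91 89
f 90 89 93
f 90 93 95
f 90 95 96
f 91 96 92
f 89 91 98
f 93 89 97
f 95 93 94
f 96 95 88
f 100 99 103
f 100 103 101
f 101 103 104
f 101 104 102
f 103 99 105
f 103 105 104
f 104 105 106
f 104 106 102
f 105 99 107
f 105 107 106
f 106 107 108
f 106 108 102
f 107 99 109
f 107 109 108
f 108 109 110
f 108 110 102
f 109 99 111
f 109 111 110
f 110 111 112
f 110 112 102
f 111 99 113
f 111 113 112
f 112 113 114
f 112 114 102
f 113 99 115
f 113 115 114
f 114 115 116
f 114 116 102
f 115 99 117
f 115 117 116
f 116 117 118
f 116 118 102
f 117 99 119
f 117 119 118
f 118 119 120
f 118 120 102
f 119 99 121
f 119 121 120
f 120 121 122
f 120 122 102
f 121 99 123
f 121 123 122
f 122 123 124
f 122 124 102
f 123 99 125
f 123 125 124
f 124 125 126
f 124 126 102
f 125 99 127
f 125 127 126
f 126 127 128
f 126 128 102
f 127 99 100
f 127 100 128
f 128 100 101
f 128 101 102



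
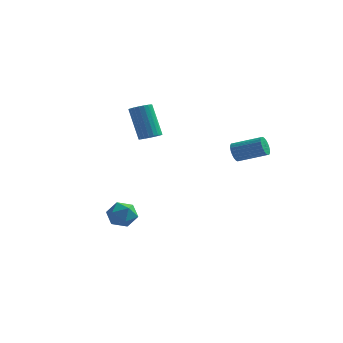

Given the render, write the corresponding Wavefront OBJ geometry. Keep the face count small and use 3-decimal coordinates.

v 2.934 3.112 1.745
v 3.161 2.862 1.225
v 4.732 3.057 1.815
v 4.506 3.308 2.335
v 3.154 3.096 1.165
v 4.725 3.292 1.755
v 3.114 3.333 1.194
v 4.685 3.528 1.784
v 3.046 3.536 1.307
v 4.618 3.732 1.897
v 2.961 3.675 1.486
v 4.533 3.87 2.076
v 2.873 3.728 1.705
v 4.444 3.923 2.295
v 2.793 3.687 1.93
v 4.365 3.883 2.519
v 2.736 3.559 2.126
v 4.307 3.754 2.716
v 2.708 3.363 2.265
v 4.279 3.558 2.855
v 2.715 3.128 2.325
v 4.286 3.324 2.915
v 2.755 2.892 2.296
v 4.326 3.087 2.886
v 2.822 2.688 2.183
v 4.394 2.884 2.773
v 2.907 2.55 2.004
v 4.479 2.745 2.594
v 2.996 2.497 1.785
v 4.567 2.692 2.375
v 3.075 2.537 1.561
v 4.647 2.733 2.15
v 3.133 2.666 1.364
v 4.704 2.861 1.954
v -1.918 3.543 2.118
v -1.497 4.037 2.158
v -2.281 4.551 4.081
v -2.702 4.057 4.042
v -1.71 4.154 2.04
v -2.495 4.668 3.963
v -1.959 4.165 1.935
v -2.743 4.679 3.858
v -2.201 4.069 1.862
v -2.985 4.583 3.786
v -2.394 3.882 1.834
v -3.178 4.396 3.757
v -2.504 3.636 1.854
v -3.289 4.15 3.777
v -2.513 3.374 1.92
v -3.298 3.889 3.844
v -2.42 3.141 2.021
v -3.204 3.656 3.944
v -2.239 2.978 2.138
v -3.024 3.493 4.062
v -2.003 2.912 2.252
v -2.788 3.427 4.176
v -1.752 2.956 2.343
v -2.537 3.47 4.266
v -1.53 3.101 2.395
v -2.314 3.615 4.318
v -1.375 3.322 2.399
v -2.159 3.836 4.322
v -1.313 3.581 2.355
v -2.098 4.096 4.278
v -1.357 3.834 2.269
v -2.141 4.349 4.193
v -1.577 -3.216 -0.833
v -1.249 -2.811 -1.52
v -0.291 -3.389 -0.32
v 0.037 -2.984 -1.007
v -0.424 -2.543 -0.427
v -1.219 -2.437 -0.744
v -0.321 -3.763 -1.096
v -1.116 -3.657 -1.413
v -0.473 -3.15 -1.683
v -0.536 -2.396 -1.269
v -1.004 -3.804 -0.571
v -1.067 -3.05 -0.157
f 2 1 5
f 2 5 3
f 3 5 6
f 3 6 4
f 5 1 7
f 5 7 6
f 6 7 8
f 6 8 4
f 7 1 9
f 7 9 8
f 8 9 10
f 8 10 4
f 9 1 11
f 9 11 10
f 10 11 12
f 10 12 4
f 11 1 13
f 11 13 12
f 12 13 14
f 12 14 4
f 13 1 15
f 13 15 14
f 14 15 16
f 14 16 4
f 15 1 17
f 15 17 16
f 16 17 18
f 16 18 4
f 17 1 19
f 17 19 18
f 18 19 20
f 18 20 4
f 19 1 21
f 19 21 20
f 20 21 22
f 20 22 4
f 21 1 23
f 21 23 22
f 22 23 24
f 22 24 4
f 23 1 25
f 23 25 24
f 24 25 26
f 24 26 4
f 25 1 27
f 25 27 26
f 26 27 28
f 26 28 4
f 27 1 29
f 27 29 28
f 28 29 30
f 28 30 4
f 29 1 31
f 29 31 30
f 30 31 32
f 30 32 4
f 31 1 33
f 31 33 32
f 32 33 34
f 32 34 4
f 33 1 2
f 33 2 34
f 34 2 3
f 34 3 4
f 36 35 39
f 36 39 37
f 37 39 40
f 37 40 38
f 39 35 41
f 39 41 40
f 40 41 42
f 40 42 38
f 41 35 43
f 41 43 42
f 42 43 44
f 42 44 38
f 43 35 45
f 43 45 44
f 44 45 46
f 44 46 38
f 45 35 47
f 45 47 46
f 46 47 48
f 46 48 38
f 47 35 49
f 47 49 48
f 48 49 50
f 48 50 38
f 49 35 51
f 49 51 50
f 50 51 52
f 50 52 38
f 51 35 53
f 51 53 52
f 52 53 54
f 52 54 38
f 53 35 55
f 53 55 54
f 54 55 56
f 54 56 38
f 55 35 57
f 55 57 56
f 56 57 58
f 56 58 38
f 57 35 59
f 57 59 58
f 58 59 60
f 58 60 38
f 59 35 61
f 59 61 60
f 60 61 62
f 60 62 38
f 61 35 63
f 61 63 62
f 62 63 64
f 62 64 38
f 63 35 65
f 63 65 64
f 64 65 66
f 64 66 38
f 65 35 36
f 65 36 66
f 66 36 37
f 66 37 38
f 67 78 72
f 67 72 68
f 67 68 74
f 67 74 77
f 67 77 78
f 68 72 76
f 72 78 71
f 78 77 69
f 77 74 73
f 74 68 75
f 70 76 71
f 70 71 69
f 70 69 73
f 70 73 75
f 70 75 76
f 71 76 72
f 69 71 78
f 73 69 77
f 75 73 74
f 76 75 68



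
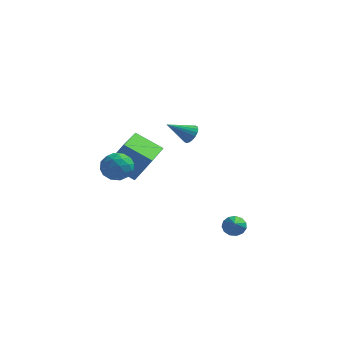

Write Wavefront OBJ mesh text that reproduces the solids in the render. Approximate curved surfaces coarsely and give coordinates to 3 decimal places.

v 1.004 1.57 2.025
v 1.266 1.738 2.491
v 0.016 0.97 2.795
v 1.112 1.928 2.442
v 0.937 2.047 2.31
v 0.776 2.072 2.122
v 0.659 1.998 1.915
v 0.611 1.838 1.729
v 0.641 1.626 1.602
v 0.743 1.403 1.559
v 0.896 1.213 1.608
v 1.071 1.093 1.739
v 1.233 1.069 1.927
v 1.349 1.143 2.134
v 1.397 1.302 2.32
v 1.368 1.515 2.447
v -2.022 2.373 -1.869
v -3.444 2.382 -1.013
v -2.08 4.348 -1.988
v -3.503 4.358 -1.132
v -1.177 2.482 -0.468
v -2.6 2.492 0.388
v -1.236 4.458 -0.587
v -2.658 4.467 0.269
v 3.73 -0.686 -2.431
v 3.921 -0.955 -2.896
v 4.11 -2.014 -1.509
v 4.172 -0.797 -2.773
v 4.284 -0.605 -2.541
v 4.219 -0.438 -2.274
v 4 -0.35 -2.057
v 3.695 -0.369 -1.959
v 3.401 -0.488 -2.01
v 3.212 -0.67 -2.195
v 3.187 -0.858 -2.455
v 3.335 -0.991 -2.707
v 3.609 -1.027 -2.871
v -2.232 0.02 1.065
v -1.469 0.213 0.738
v -2.491 -0.793 -0.018
v -1.728 -0.6 -0.345
v -1.782 -1.075 0.36
v -1.622 -0.573 1.029
v -2.338 -0.007 -0.309
v -2.178 0.495 0.36
v -1.535 0.196 -0.111
v -1.191 -0.465 0.302
v -2.769 -0.115 0.418
v -2.425 -0.776 0.831
v -1.828 0.188 0.996
v -2.132 -0.768 -0.276
v -2.164 -1.047 0.138
v -1.716 -0.934 -0.054
v -1.917 -0.274 1.167
v -1.469 -0.161 0.975
v -1.653 -0.918 0.753
v -2.491 -0.419 -0.255
v -2.043 -0.306 -0.447
v -2.244 0.354 0.774
v -1.796 0.467 0.582
v -2.307 0.338 -0.033
v -1.418 0.291 0.305
v -1.57 -0.187 -0.331
v -1.929 0.162 -0.31
v -1.835 0.457 0.083
v -1.216 -0.097 0.548
v -1.368 -0.575 -0.088
v -1.4 -0.854 0.326
v -1.306 -0.559 0.719
v -1.255 -0.107 0.049
v -2.592 -0.005 0.808
v -2.744 -0.483 0.172
v -2.654 -0.021 0.001
v -2.56 0.274 0.394
v -2.39 -0.393 1.051
v -2.542 -0.871 0.415
v -2.125 -1.037 0.637
v -2.031 -0.742 1.03
v -2.705 -0.473 0.671
f 2 1 4
f 2 4 3
f 4 1 5
f 4 5 3
f 5 1 6
f 5 6 3
f 6 1 7
f 6 7 3
f 7 1 8
f 7 8 3
f 8 1 9
f 8 9 3
f 9 1 10
f 9 10 3
f 10 1 11
f 10 11 3
f 11 1 12
f 11 12 3
f 12 1 13
f 12 13 3
f 13 1 14
f 13 14 3
f 14 1 15
f 14 15 3
f 15 1 16
f 15 16 3
f 16 1 2
f 16 2 3
f 18 20 17
f 21 18 17
f 17 20 19
f 19 21 17
f 18 24 20
f 22 18 21
f 22 24 18
f 20 24 19
f 23 21 19
f 19 24 23
f 23 22 21
f 24 22 23
f 26 25 28
f 26 28 27
f 28 25 29
f 28 29 27
f 29 25 30
f 29 30 27
f 30 25 31
f 30 31 27
f 31 25 32
f 31 32 27
f 32 25 33
f 32 33 27
f 33 25 34
f 33 34 27
f 34 25 35
f 34 35 27
f 35 25 36
f 35 36 27
f 36 25 37
f 36 37 27
f 37 25 26
f 37 26 27
f 38 75 54
f 75 49 78
f 54 78 43
f 75 78 54
f 38 54 50
f 54 43 55
f 50 55 39
f 54 55 50
f 38 50 59
f 50 39 60
f 59 60 45
f 50 60 59
f 38 59 71
f 59 45 74
f 71 74 48
f 59 74 71
f 38 71 75
f 71 48 79
f 75 79 49
f 71 79 75
f 39 55 66
f 55 43 69
f 66 69 47
f 55 69 66
f 43 78 56
f 78 49 77
f 56 77 42
f 78 77 56
f 49 79 76
f 79 48 72
f 76 72 40
f 79 72 76
f 48 74 73
f 74 45 61
f 73 61 44
f 74 61 73
f 45 60 65
f 60 39 62
f 65 62 46
f 60 62 65
f 41 67 53
f 67 47 68
f 53 68 42
f 67 68 53
f 41 53 51
f 53 42 52
f 51 52 40
f 53 52 51
f 41 51 58
f 51 40 57
f 58 57 44
f 51 57 58
f 41 58 63
f 58 44 64
f 63 64 46
f 58 64 63
f 41 63 67
f 63 46 70
f 67 70 47
f 63 70 67
f 42 68 56
f 68 47 69
f 56 69 43
f 68 69 56
f 40 52 76
f 52 42 77
f 76 77 49
f 52 77 76
f 44 57 73
f 57 40 72
f 73 72 48
f 57 72 73
f 46 64 65
f 64 44 61
f 65 61 45
f 64 61 65
f 47 70 66
f 70 46 62
f 66 62 39
f 70 62 66



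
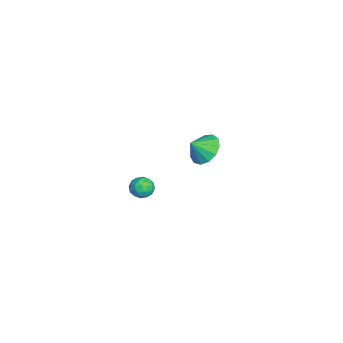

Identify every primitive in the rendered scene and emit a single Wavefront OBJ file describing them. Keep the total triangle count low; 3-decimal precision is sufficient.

v -3.424 2.912 1.09
v -2.982 2.357 0.344
v -3.076 2.168 1.85
v -2.579 2.732 0.528
v -2.445 3.165 0.89
v -2.622 3.518 1.316
v -3.053 3.678 1.67
v -3.602 3.596 1.84
v -4.094 3.296 1.771
v -4.373 2.875 1.486
v -4.351 2.465 1.075
v -4.035 2.198 0.669
v -3.524 2.157 0.396
v 3.211 0.677 3.697
v 3.812 0.459 3.868
v 3.048 -0.219 3.132
v 3.649 -0.437 3.303
v 3.171 -0.392 3.759
v 3.272 0.162 4.108
v 3.588 0.078 2.892
v 3.689 0.632 3.241
v 4.046 0.089 3.371
v 3.788 -0.201 3.907
v 3.072 0.441 3.093
v 2.814 0.151 3.629
v 3.526 0.647 3.832
v 3.334 -0.407 3.168
v 3.053 -0.381 3.436
v 3.407 -0.508 3.537
v 3.208 0.472 3.973
v 3.562 0.344 4.074
v 3.185 -0.157 4.01
v 3.298 -0.104 2.926
v 3.652 -0.232 3.027
v 3.453 0.748 3.463
v 3.807 0.621 3.564
v 3.675 0.397 2.99
v 4.017 0.301 3.64
v 3.921 -0.225 3.308
v 3.885 0.078 3.066
v 3.944 0.403 3.272
v 3.865 0.13 3.956
v 3.769 -0.396 3.624
v 3.488 -0.37 3.892
v 3.547 -0.045 4.097
v 4.002 -0.087 3.663
v 3.091 0.636 3.376
v 2.995 0.11 3.044
v 3.313 0.285 2.903
v 3.372 0.61 3.108
v 2.939 0.465 3.692
v 2.843 -0.061 3.36
v 2.916 -0.163 3.728
v 2.975 0.162 3.934
v 2.858 0.327 3.337
f 2 1 4
f 2 4 3
f 4 1 5
f 4 5 3
f 5 1 6
f 5 6 3
f 6 1 7
f 6 7 3
f 7 1 8
f 7 8 3
f 8 1 9
f 8 9 3
f 9 1 10
f 9 10 3
f 10 1 11
f 10 11 3
f 11 1 12
f 11 12 3
f 12 1 13
f 12 13 3
f 13 1 2
f 13 2 3
f 14 51 30
f 51 25 54
f 30 54 19
f 51 54 30
f 14 30 26
f 30 19 31
f 26 31 15
f 30 31 26
f 14 26 35
f 26 15 36
f 35 36 21
f 26 36 35
f 14 35 47
f 35 21 50
f 47 50 24
f 35 50 47
f 14 47 51
f 47 24 55
f 51 55 25
f 47 55 51
f 15 31 42
f 31 19 45
f 42 45 23
f 31 45 42
f 19 54 32
f 54 25 53
f 32 53 18
f 54 53 32
f 25 55 52
f 55 24 48
f 52 48 16
f 55 48 52
f 24 50 49
f 50 21 37
f 49 37 20
f 50 37 49
f 21 36 41
f 36 15 38
f 41 38 22
f 36 38 41
f 17 43 29
f 43 23 44
f 29 44 18
f 43 44 29
f 17 29 27
f 29 18 28
f 27 28 16
f 29 28 27
f 17 27 34
f 27 16 33
f 34 33 20
f 27 33 34
f 17 34 39
f 34 20 40
f 39 40 22
f 34 40 39
f 17 39 43
f 39 22 46
f 43 46 23
f 39 46 43
f 18 44 32
f 44 23 45
f 32 45 19
f 44 45 32
f 16 28 52
f 28 18 53
f 52 53 25
f 28 53 52
f 20 33 49
f 33 16 48
f 49 48 24
f 33 48 49
f 22 40 41
f 40 20 37
f 41 37 21
f 40 37 41
f 23 46 42
f 46 22 38
f 42 38 15
f 46 38 42



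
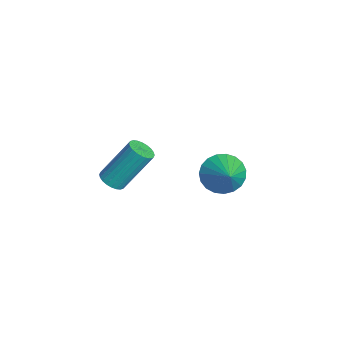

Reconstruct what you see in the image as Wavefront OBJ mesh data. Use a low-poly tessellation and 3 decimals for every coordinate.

v 1.201 -1.769 1.371
v 1.488 -2.154 1.641
v 1.486 -1.035 3.238
v 1.199 -0.651 2.969
v 1.646 -2.034 1.557
v 1.643 -0.916 3.155
v 1.736 -1.875 1.446
v 1.734 -0.756 3.043
v 1.744 -1.699 1.323
v 1.742 -0.581 2.92
v 1.67 -1.534 1.207
v 1.668 -0.416 2.805
v 1.525 -1.405 1.117
v 1.523 -0.287 2.714
v 1.33 -1.331 1.065
v 1.328 -0.213 2.662
v 1.116 -1.324 1.06
v 1.114 -0.206 2.657
v 0.914 -1.385 1.102
v 0.912 -0.266 2.699
v 0.757 -1.504 1.185
v 0.754 -0.386 2.783
v 0.666 -1.664 1.297
v 0.664 -0.545 2.894
v 0.658 -1.839 1.42
v 0.656 -0.721 3.017
v 0.732 -2.004 1.535
v 0.73 -0.886 3.133
v 0.877 -2.133 1.626
v 0.875 -1.015 3.223
v 1.072 -2.207 1.678
v 1.07 -1.089 3.275
v 1.286 -2.214 1.683
v 1.284 -1.096 3.28
v -2.328 3.151 -2.095
v -1.844 2.72 -2.79
v -1.092 3.169 -1.245
v -1.789 3.102 -2.876
v -1.828 3.492 -2.828
v -1.954 3.823 -2.653
v -2.144 4.038 -2.381
v -2.366 4.1 -2.06
v -2.581 3.997 -1.745
v -2.752 3.748 -1.491
v -2.851 3.396 -1.341
v -2.858 3.002 -1.321
v -2.774 2.633 -1.436
v -2.613 2.354 -1.664
v -2.403 2.213 -1.967
v -2.179 2.234 -2.292
v -1.981 2.413 -2.583
f 2 1 5
f 2 5 3
f 3 5 6
f 3 6 4
f 5 1 7
f 5 7 6
f 6 7 8
f 6 8 4
f 7 1 9
f 7 9 8
f 8 9 10
f 8 10 4
f 9 1 11
f 9 11 10
f 10 11 12
f 10 12 4
f 11 1 13
f 11 13 12
f 12 13 14
f 12 14 4
f 13 1 15
f 13 15 14
f 14 15 16
f 14 16 4
f 15 1 17
f 15 17 16
f 16 17 18
f 16 18 4
f 17 1 19
f 17 19 18
f 18 19 20
f 18 20 4
f 19 1 21
f 19 21 20
f 20 21 22
f 20 22 4
f 21 1 23
f 21 23 22
f 22 23 24
f 22 24 4
f 23 1 25
f 23 25 24
f 24 25 26
f 24 26 4
f 25 1 27
f 25 27 26
f 26 27 28
f 26 28 4
f 27 1 29
f 27 29 28
f 28 29 30
f 28 30 4
f 29 1 31
f 29 31 30
f 30 31 32
f 30 32 4
f 31 1 33
f 31 33 32
f 32 33 34
f 32 34 4
f 33 1 2
f 33 2 34
f 34 2 3
f 34 3 4
f 36 35 38
f 36 38 37
f 38 35 39
f 38 39 37
f 39 35 40
f 39 40 37
f 40 35 41
f 40 41 37
f 41 35 42
f 41 42 37
f 42 35 43
f 42 43 37
f 43 35 44
f 43 44 37
f 44 35 45
f 44 45 37
f 45 35 46
f 45 46 37
f 46 35 47
f 46 47 37
f 47 35 48
f 47 48 37
f 48 35 49
f 48 49 37
f 49 35 50
f 49 50 37
f 50 35 51
f 50 51 37
f 51 35 36
f 51 36 37



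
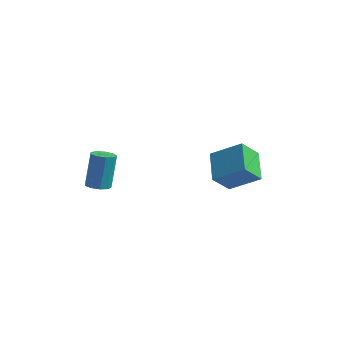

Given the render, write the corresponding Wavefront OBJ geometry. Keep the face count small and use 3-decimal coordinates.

v -3.838 -4.287 -0.573
v -3.401 -4.828 -0.319
v -3.485 -3.954 1.687
v -3.922 -3.413 1.433
v -3.12 -4.438 -0.478
v -3.204 -3.564 1.529
v -3.175 -3.977 -0.68
v -3.259 -3.103 1.326
v -3.54 -3.662 -0.833
v -3.624 -2.788 1.173
v -4.045 -3.639 -0.864
v -4.128 -2.765 1.142
v -4.453 -3.919 -0.759
v -4.537 -3.045 1.247
v -4.573 -4.372 -0.567
v -4.657 -3.498 1.439
v -4.35 -4.785 -0.378
v -4.433 -3.911 1.629
v -3.887 -4.965 -0.28
v -3.971 -4.091 1.726
v 2.741 -1.487 -0.547
v 2.144 -2.398 0.679
v 1.853 0.103 0.203
v 1.256 -0.808 1.428
v 4.444 -1.072 0.592
v 3.847 -1.983 1.817
v 3.556 0.518 1.341
v 2.959 -0.393 2.567
f 2 1 5
f 2 5 3
f 3 5 6
f 3 6 4
f 5 1 7
f 5 7 6
f 6 7 8
f 6 8 4
f 7 1 9
f 7 9 8
f 8 9 10
f 8 10 4
f 9 1 11
f 9 11 10
f 10 11 12
f 10 12 4
f 11 1 13
f 11 13 12
f 12 13 14
f 12 14 4
f 13 1 15
f 13 15 14
f 14 15 16
f 14 16 4
f 15 1 17
f 15 17 16
f 16 17 18
f 16 18 4
f 17 1 19
f 17 19 18
f 18 19 20
f 18 20 4
f 19 1 2
f 19 2 20
f 20 2 3
f 20 3 4
f 22 24 21
f 25 22 21
f 21 24 23
f 23 25 21
f 22 28 24
f 26 22 25
f 26 28 22
f 24 28 23
f 27 25 23
f 23 28 27
f 27 26 25
f 28 26 27



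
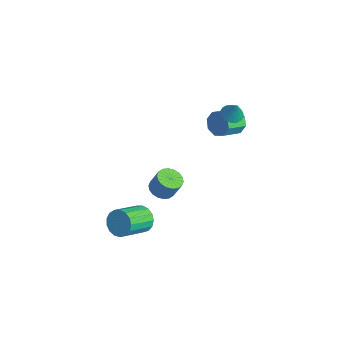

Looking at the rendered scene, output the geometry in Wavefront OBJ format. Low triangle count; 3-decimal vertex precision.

v 1.181 3.78 3.15
v 1.738 4.155 2.863
v 1.719 3.9 4.35
v 1.524 4.388 2.936
v 1.242 4.501 3.051
v 0.948 4.471 3.186
v 0.7 4.305 3.314
v 0.547 4.034 3.409
v 0.52 3.713 3.453
v 0.624 3.406 3.437
v 0.838 3.173 3.364
v 1.12 3.06 3.249
v 1.414 3.09 3.114
v 1.662 3.256 2.987
v 1.815 3.527 2.891
v 1.842 3.847 2.847
v 3.285 -2.898 -3.097
v 3.878 -3.021 -3.855
v 4.667 -4.725 -2.961
v 4.075 -4.602 -2.203
v 4.123 -2.755 -3.564
v 4.913 -4.459 -2.67
v 4.177 -2.522 -3.166
v 4.966 -4.226 -2.273
v 4.026 -2.374 -2.753
v 4.815 -4.079 -1.859
v 3.706 -2.347 -2.418
v 4.495 -4.051 -1.524
v 3.289 -2.446 -2.239
v 4.078 -4.15 -1.345
v 2.871 -2.648 -2.256
v 3.661 -4.353 -1.362
v 2.549 -2.908 -2.466
v 3.338 -4.612 -1.572
v 2.395 -3.165 -2.821
v 3.184 -4.869 -1.927
v 2.445 -3.361 -3.238
v 3.234 -5.065 -2.345
v 2.688 -3.451 -3.624
v 3.477 -5.155 -2.73
v 3.067 -3.414 -3.889
v 3.856 -5.118 -2.995
v 3.497 -3.259 -3.972
v 4.286 -4.963 -3.078
v -0.126 4.551 1.114
v 0.313 5.015 1.803
v 0.825 3.654 2.395
v 0.386 3.189 1.706
v -0.362 4.837 1.977
v 0.15 3.476 2.569
v -0.899 4.491 1.646
v -0.387 3.13 2.238
v -0.983 4.18 1.003
v -0.471 2.819 1.595
v -0.565 4.086 0.425
v -0.053 2.725 1.017
v 0.11 4.264 0.251
v 0.622 2.903 0.843
v 0.647 4.61 0.582
v 1.159 3.249 1.174
v 0.731 4.921 1.225
v 1.243 3.56 1.817
v -0.602 -0.127 -4.563
v 0.199 0.069 -4.897
v 0.643 0.483 -3.591
v -0.158 0.287 -3.257
v 0.001 0.41 -4.938
v 0.445 0.823 -3.632
v -0.316 0.644 -4.904
v 0.127 1.058 -3.598
v -0.69 0.726 -4.803
v -0.247 1.139 -3.497
v -1.047 0.639 -4.654
v -0.603 1.052 -3.348
v -1.315 0.4 -4.487
v -0.872 0.813 -3.181
v -1.443 0.057 -4.335
v -0.999 0.47 -3.029
v -1.403 -0.323 -4.229
v -0.959 0.091 -2.923
v -1.205 -0.663 -4.188
v -0.761 -0.25 -2.882
v -0.887 -0.898 -4.222
v -0.444 -0.484 -2.916
v -0.513 -0.979 -4.323
v -0.07 -0.566 -3.017
v -0.157 -0.892 -4.472
v 0.287 -0.479 -3.166
v 0.112 -0.653 -4.639
v 0.555 -0.24 -3.333
v 0.239 -0.31 -4.791
v 0.683 0.103 -3.485
f 2 1 4
f 2 4 3
f 4 1 5
f 4 5 3
f 5 1 6
f 5 6 3
f 6 1 7
f 6 7 3
f 7 1 8
f 7 8 3
f 8 1 9
f 8 9 3
f 9 1 10
f 9 10 3
f 10 1 11
f 10 11 3
f 11 1 12
f 11 12 3
f 12 1 13
f 12 13 3
f 13 1 14
f 13 14 3
f 14 1 15
f 14 15 3
f 15 1 16
f 15 16 3
f 16 1 2
f 16 2 3
f 18 17 21
f 18 21 19
f 19 21 22
f 19 22 20
f 21 17 23
f 21 23 22
f 22 23 24
f 22 24 20
f 23 17 25
f 23 25 24
f 24 25 26
f 24 26 20
f 25 17 27
f 25 27 26
f 26 27 28
f 26 28 20
f 27 17 29
f 27 29 28
f 28 29 30
f 28 30 20
f 29 17 31
f 29 31 30
f 30 31 32
f 30 32 20
f 31 17 33
f 31 33 32
f 32 33 34
f 32 34 20
f 33 17 35
f 33 35 34
f 34 35 36
f 34 36 20
f 35 17 37
f 35 37 36
f 36 37 38
f 36 38 20
f 37 17 39
f 37 39 38
f 38 39 40
f 38 40 20
f 39 17 41
f 39 41 40
f 40 41 42
f 40 42 20
f 41 17 43
f 41 43 42
f 42 43 44
f 42 44 20
f 43 17 18
f 43 18 44
f 44 18 19
f 44 19 20
f 46 45 49
f 46 49 47
f 47 49 50
f 47 50 48
f 49 45 51
f 49 51 50
f 50 51 52
f 50 52 48
f 51 45 53
f 51 53 52
f 52 53 54
f 52 54 48
f 53 45 55
f 53 55 54
f 54 55 56
f 54 56 48
f 55 45 57
f 55 57 56
f 56 57 58
f 56 58 48
f 57 45 59
f 57 59 58
f 58 59 60
f 58 60 48
f 59 45 61
f 59 61 60
f 60 61 62
f 60 62 48
f 61 45 46
f 61 46 62
f 62 46 47
f 62 47 48
f 64 63 67
f 64 67 65
f 65 67 68
f 65 68 66
f 67 63 69
f 67 69 68
f 68 69 70
f 68 70 66
f 69 63 71
f 69 71 70
f 70 71 72
f 70 72 66
f 71 63 73
f 71 73 72
f 72 73 74
f 72 74 66
f 73 63 75
f 73 75 74
f 74 75 76
f 74 76 66
f 75 63 77
f 75 77 76
f 76 77 78
f 76 78 66
f 77 63 79
f 77 79 78
f 78 79 80
f 78 80 66
f 79 63 81
f 79 81 80
f 80 81 82
f 80 82 66
f 81 63 83
f 81 83 82
f 82 83 84
f 82 84 66
f 83 63 85
f 83 85 84
f 84 85 86
f 84 86 66
f 85 63 87
f 85 87 86
f 86 87 88
f 86 88 66
f 87 63 89
f 87 89 88
f 88 89 90
f 88 90 66
f 89 63 91
f 89 91 90
f 90 91 92
f 90 92 66
f 91 63 64
f 91 64 92
f 92 64 65
f 92 65 66



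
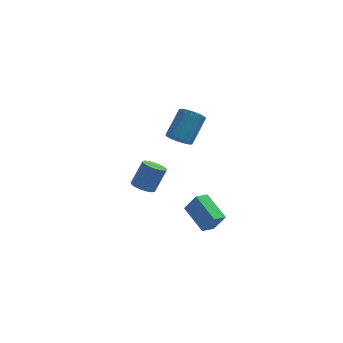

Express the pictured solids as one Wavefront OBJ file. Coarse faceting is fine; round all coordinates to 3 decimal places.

v 2.682 -2.692 -2.798
v 3.298 -2.935 -1.703
v 3.319 -2.149 -3.035
v 3.934 -2.392 -1.94
v 3.586 -4.108 -3.62
v 4.201 -4.351 -2.525
v 4.222 -3.565 -3.857
v 4.838 -3.808 -2.762
v 2.604 2.935 -1.019
v 3.218 3.086 -1.541
v 4.03 4.337 -0.223
v 3.416 4.185 0.299
v 2.971 3.34 -1.63
v 3.783 4.591 -0.312
v 2.652 3.514 -1.598
v 3.464 4.764 -0.28
v 2.323 3.572 -1.451
v 3.135 4.823 -0.133
v 2.05 3.505 -1.219
v 2.862 4.756 0.099
v 1.886 3.325 -0.947
v 2.698 4.575 0.371
v 1.865 3.067 -0.689
v 2.677 4.318 0.629
v 1.99 2.783 -0.497
v 2.802 4.034 0.821
v 2.237 2.529 -0.408
v 3.049 3.78 0.91
v 2.556 2.356 -0.44
v 3.368 3.606 0.878
v 2.885 2.297 -0.587
v 3.697 3.548 0.731
v 3.158 2.364 -0.819
v 3.97 3.615 0.499
v 3.322 2.545 -1.091
v 4.134 3.795 0.227
v 3.343 2.802 -1.349
v 4.155 4.053 -0.031
v 0.53 0.038 -2.947
v 1.055 0.399 -3.301
v 1.716 0.844 -1.868
v 1.19 0.482 -1.513
v 0.803 0.638 -3.259
v 1.464 1.083 -1.826
v 0.489 0.739 -3.146
v 1.149 1.184 -1.712
v 0.184 0.679 -2.986
v 0.844 1.124 -1.553
v -0.042 0.472 -2.818
v 0.618 0.917 -1.384
v -0.137 0.166 -2.679
v 0.523 0.611 -1.246
v -0.079 -0.17 -2.602
v 0.581 0.275 -1.168
v 0.118 -0.458 -2.603
v 0.779 -0.013 -1.17
v 0.41 -0.633 -2.684
v 1.07 -0.188 -1.25
v 0.729 -0.654 -2.824
v 1.39 -0.209 -1.39
v 1.003 -0.517 -2.993
v 1.663 -0.072 -1.559
v 1.168 -0.252 -3.151
v 1.828 0.192 -1.717
v 1.187 0.078 -3.262
v 1.847 0.523 -1.828
f 2 4 1
f 5 2 1
f 1 4 3
f 3 5 1
f 2 8 4
f 6 2 5
f 6 8 2
f 4 8 3
f 7 5 3
f 3 8 7
f 7 6 5
f 8 6 7
f 10 9 13
f 10 13 11
f 11 13 14
f 11 14 12
f 13 9 15
f 13 15 14
f 14 15 16
f 14 16 12
f 15 9 17
f 15 17 16
f 16 17 18
f 16 18 12
f 17 9 19
f 17 19 18
f 18 19 20
f 18 20 12
f 19 9 21
f 19 21 20
f 20 21 22
f 20 22 12
f 21 9 23
f 21 23 22
f 22 23 24
f 22 24 12
f 23 9 25
f 23 25 24
f 24 25 26
f 24 26 12
f 25 9 27
f 25 27 26
f 26 27 28
f 26 28 12
f 27 9 29
f 27 29 28
f 28 29 30
f 28 30 12
f 29 9 31
f 29 31 30
f 30 31 32
f 30 32 12
f 31 9 33
f 31 33 32
f 32 33 34
f 32 34 12
f 33 9 35
f 33 35 34
f 34 35 36
f 34 36 12
f 35 9 37
f 35 37 36
f 36 37 38
f 36 38 12
f 37 9 10
f 37 10 38
f 38 10 11
f 38 11 12
f 40 39 43
f 40 43 41
f 41 43 44
f 41 44 42
f 43 39 45
f 43 45 44
f 44 45 46
f 44 46 42
f 45 39 47
f 45 47 46
f 46 47 48
f 46 48 42
f 47 39 49
f 47 49 48
f 48 49 50
f 48 50 42
f 49 39 51
f 49 51 50
f 50 51 52
f 50 52 42
f 51 39 53
f 51 53 52
f 52 53 54
f 52 54 42
f 53 39 55
f 53 55 54
f 54 55 56
f 54 56 42
f 55 39 57
f 55 57 56
f 56 57 58
f 56 58 42
f 57 39 59
f 57 59 58
f 58 59 60
f 58 60 42
f 59 39 61
f 59 61 60
f 60 61 62
f 60 62 42
f 61 39 63
f 61 63 62
f 62 63 64
f 62 64 42
f 63 39 65
f 63 65 64
f 64 65 66
f 64 66 42
f 65 39 40
f 65 40 66
f 66 40 41
f 66 41 42



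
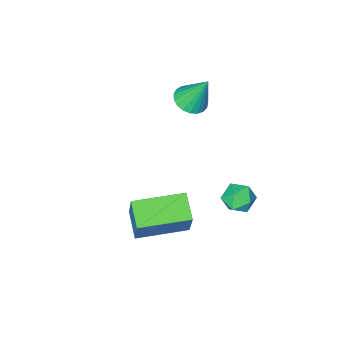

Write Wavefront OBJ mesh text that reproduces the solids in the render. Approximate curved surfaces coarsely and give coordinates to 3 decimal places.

v -2.321 -0.259 2.296
v -1.633 -0.442 2.533
v -2.679 0.399 3.844
v -1.589 -0.155 2.42
v -1.671 0.115 2.287
v -1.866 0.32 2.155
v -2.139 0.425 2.047
v -2.444 0.411 1.983
v -2.728 0.282 1.972
v -2.941 0.059 2.018
v -3.047 -0.219 2.111
v -3.028 -0.504 2.237
v -2.886 -0.746 2.373
v -2.647 -0.905 2.495
v -2.351 -0.951 2.583
v -2.051 -0.878 2.622
v -1.797 -0.698 2.604
v -3.298 2.966 -2.168
v -2.665 3.176 -2.568
v -2.635 2.064 -1.592
v -2.002 2.274 -1.992
v -2.29 2.746 -1.446
v -2.7 3.304 -1.802
v -2.6 1.936 -2.358
v -3.01 2.494 -2.714
v -2.233 2.539 -2.686
v -2.042 3.04 -2.122
v -3.258 2.2 -2.038
v -3.067 2.701 -1.474
v -0.196 2.238 -1.209
v 0.213 3.017 0.543
v 0.227 3.263 -1.763
v 0.636 4.042 -0.012
v 1.784 1.378 -1.288
v 2.193 2.157 0.463
v 2.207 2.403 -1.843
v 2.616 3.182 -0.091
f 2 1 4
f 2 4 3
f 4 1 5
f 4 5 3
f 5 1 6
f 5 6 3
f 6 1 7
f 6 7 3
f 7 1 8
f 7 8 3
f 8 1 9
f 8 9 3
f 9 1 10
f 9 10 3
f 10 1 11
f 10 11 3
f 11 1 12
f 11 12 3
f 12 1 13
f 12 13 3
f 13 1 14
f 13 14 3
f 14 1 15
f 14 15 3
f 15 1 16
f 15 16 3
f 16 1 17
f 16 17 3
f 17 1 2
f 17 2 3
f 18 29 23
f 18 23 19
f 18 19 25
f 18 25 28
f 18 28 29
f 19 23 27
f 23 29 22
f 29 28 20
f 28 25 24
f 25 19 26
f 21 27 22
f 21 22 20
f 21 20 24
f 21 24 26
f 21 26 27
f 22 27 23
f 20 22 29
f 24 20 28
f 26 24 25
f 27 26 19
f 31 33 30
f 34 31 30
f 30 33 32
f 32 34 30
f 31 37 33
f 35 31 34
f 35 37 31
f 33 37 32
f 36 34 32
f 32 37 36
f 36 35 34
f 37 35 36



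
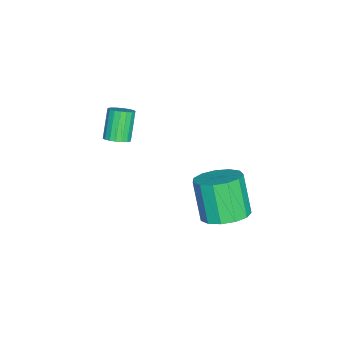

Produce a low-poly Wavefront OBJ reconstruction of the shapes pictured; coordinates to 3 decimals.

v 2.665 1.642 0.119
v 3.554 1.658 0.507
v 2.864 1.174 2.108
v 1.975 1.158 1.721
v 3.349 2.161 0.571
v 2.659 1.676 2.172
v 2.927 2.499 0.491
v 2.237 2.014 2.093
v 2.421 2.565 0.294
v 1.732 2.08 1.895
v 1.993 2.338 0.041
v 1.304 1.853 1.642
v 1.778 1.89 -0.187
v 1.089 1.406 1.414
v 1.845 1.364 -0.318
v 1.155 0.879 1.284
v 2.172 0.926 -0.31
v 1.482 0.441 1.292
v 2.655 0.715 -0.166
v 1.965 0.23 1.436
v 3.141 0.799 0.069
v 2.452 0.314 1.671
v 3.476 1.151 0.32
v 2.787 0.666 1.921
v 0.263 -3.23 1.394
v 0.694 -3.387 1.697
v -0.112 -3.407 2.83
v -0.543 -3.25 2.526
v 0.705 -3.143 1.709
v -0.101 -3.162 2.842
v 0.628 -2.916 1.659
v -0.178 -2.935 2.791
v 0.479 -2.751 1.556
v -0.326 -2.771 2.688
v 0.287 -2.681 1.421
v -0.518 -2.701 2.553
v 0.091 -2.72 1.28
v -0.715 -2.74 2.413
v -0.072 -2.86 1.162
v -0.877 -2.88 2.295
v -0.168 -3.073 1.09
v -0.974 -3.093 2.223
v -0.179 -3.318 1.078
v -0.985 -3.337 2.211
v -0.102 -3.545 1.129
v -0.908 -3.564 2.261
v 0.046 -3.709 1.232
v -0.759 -3.729 2.364
v 0.238 -3.779 1.367
v -0.567 -3.799 2.499
v 0.435 -3.74 1.507
v -0.371 -3.76 2.64
v 0.597 -3.6 1.625
v -0.208 -3.62 2.758
f 2 1 5
f 2 5 3
f 3 5 6
f 3 6 4
f 5 1 7
f 5 7 6
f 6 7 8
f 6 8 4
f 7 1 9
f 7 9 8
f 8 9 10
f 8 10 4
f 9 1 11
f 9 11 10
f 10 11 12
f 10 12 4
f 11 1 13
f 11 13 12
f 12 13 14
f 12 14 4
f 13 1 15
f 13 15 14
f 14 15 16
f 14 16 4
f 15 1 17
f 15 17 16
f 16 17 18
f 16 18 4
f 17 1 19
f 17 19 18
f 18 19 20
f 18 20 4
f 19 1 21
f 19 21 20
f 20 21 22
f 20 22 4
f 21 1 23
f 21 23 22
f 22 23 24
f 22 24 4
f 23 1 2
f 23 2 24
f 24 2 3
f 24 3 4
f 26 25 29
f 26 29 27
f 27 29 30
f 27 30 28
f 29 25 31
f 29 31 30
f 30 31 32
f 30 32 28
f 31 25 33
f 31 33 32
f 32 33 34
f 32 34 28
f 33 25 35
f 33 35 34
f 34 35 36
f 34 36 28
f 35 25 37
f 35 37 36
f 36 37 38
f 36 38 28
f 37 25 39
f 37 39 38
f 38 39 40
f 38 40 28
f 39 25 41
f 39 41 40
f 40 41 42
f 40 42 28
f 41 25 43
f 41 43 42
f 42 43 44
f 42 44 28
f 43 25 45
f 43 45 44
f 44 45 46
f 44 46 28
f 45 25 47
f 45 47 46
f 46 47 48
f 46 48 28
f 47 25 49
f 47 49 48
f 48 49 50
f 48 50 28
f 49 25 51
f 49 51 50
f 50 51 52
f 50 52 28
f 51 25 53
f 51 53 52
f 52 53 54
f 52 54 28
f 53 25 26
f 53 26 54
f 54 26 27
f 54 27 28

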